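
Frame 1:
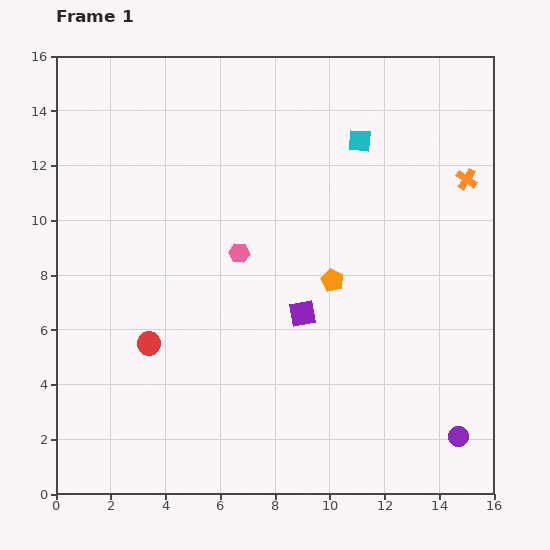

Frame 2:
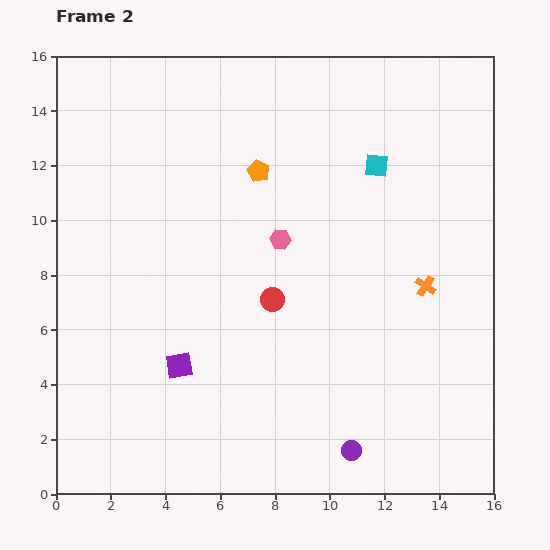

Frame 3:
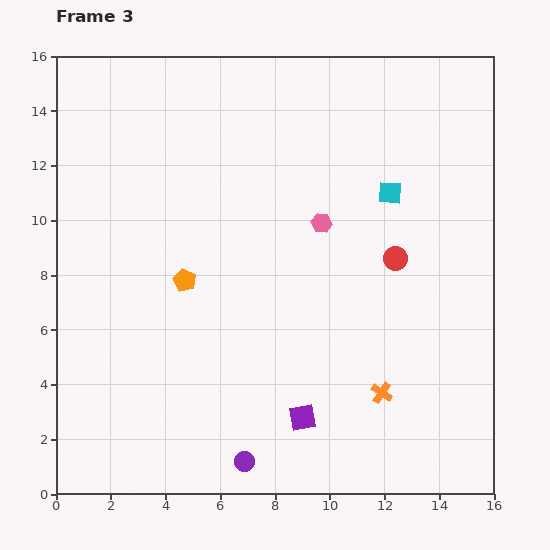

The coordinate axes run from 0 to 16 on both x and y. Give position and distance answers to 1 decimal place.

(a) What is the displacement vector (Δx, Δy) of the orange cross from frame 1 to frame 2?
(-1.5, -3.9)

The orange cross was at (15.0, 11.5) in frame 1 and (13.5, 7.6) in frame 2.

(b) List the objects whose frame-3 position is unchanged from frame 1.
none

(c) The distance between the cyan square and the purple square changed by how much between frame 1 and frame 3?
+2.2

Distance in frame 1: 6.6. Distance in frame 3: 8.8.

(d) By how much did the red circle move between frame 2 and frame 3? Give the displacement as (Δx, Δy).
(4.5, 1.5)

The red circle was at (7.9, 7.1) in frame 2 and (12.4, 8.6) in frame 3.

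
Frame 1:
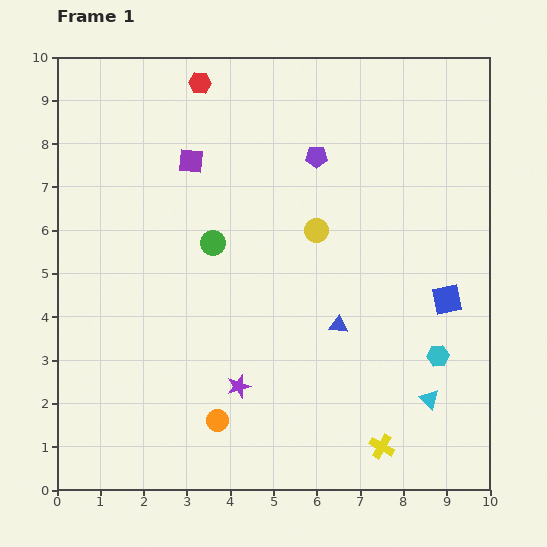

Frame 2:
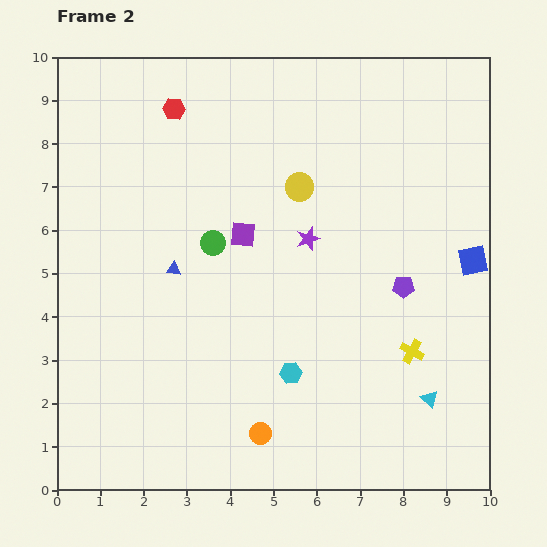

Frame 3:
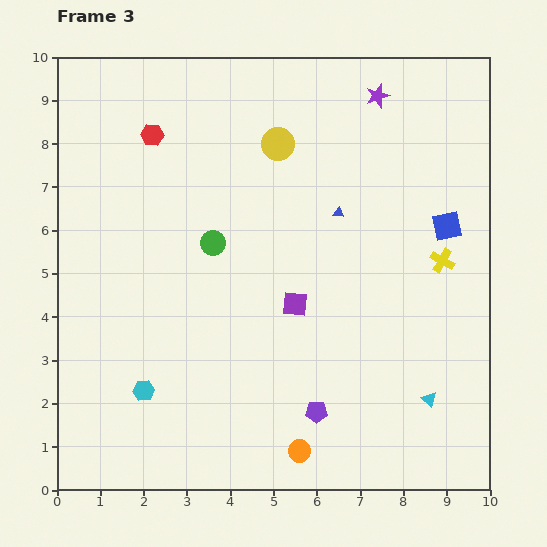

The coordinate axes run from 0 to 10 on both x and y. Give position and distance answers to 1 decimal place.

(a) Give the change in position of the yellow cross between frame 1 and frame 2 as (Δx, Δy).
(0.7, 2.2)

The yellow cross was at (7.5, 1.0) in frame 1 and (8.2, 3.2) in frame 2.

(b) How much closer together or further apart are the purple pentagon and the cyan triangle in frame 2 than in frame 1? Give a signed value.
-3.5

Distance in frame 1: 6.2. Distance in frame 2: 2.7.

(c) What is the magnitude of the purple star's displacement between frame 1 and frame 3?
7.4

The purple star moved from (4.2, 2.4) to (7.4, 9.1), a distance of √(3.2² + 6.7²) ≈ 7.4.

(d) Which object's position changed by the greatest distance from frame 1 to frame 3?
the purple star

(moved 7.4; next 6.8)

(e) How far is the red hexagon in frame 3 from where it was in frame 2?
0.8

The red hexagon moved from (2.7, 8.8) to (2.2, 8.2), a distance of √(0.5² + 0.6²) ≈ 0.8.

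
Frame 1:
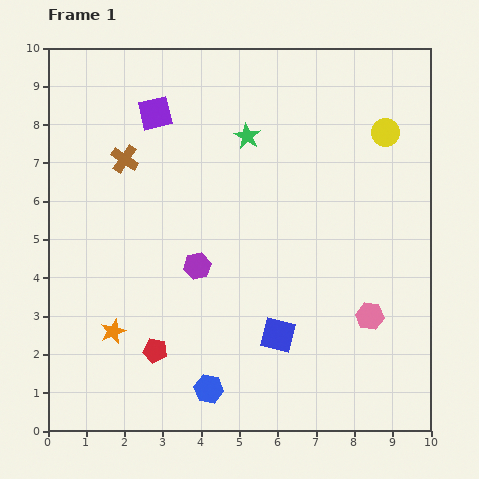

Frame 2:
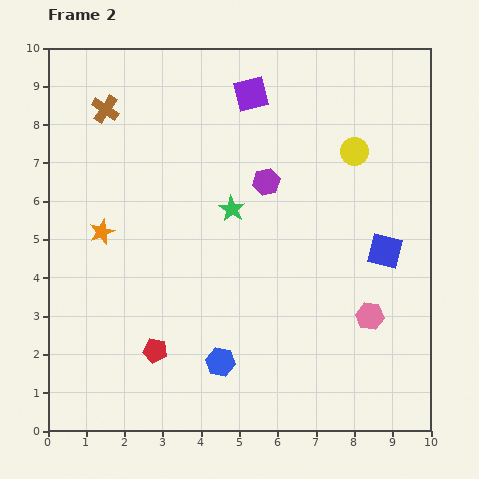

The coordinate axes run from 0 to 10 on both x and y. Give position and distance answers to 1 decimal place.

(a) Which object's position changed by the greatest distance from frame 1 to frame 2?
the blue square

(moved 3.6; next 2.8)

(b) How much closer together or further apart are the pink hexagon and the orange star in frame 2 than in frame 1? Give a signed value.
+0.6

Distance in frame 1: 6.7. Distance in frame 2: 7.3.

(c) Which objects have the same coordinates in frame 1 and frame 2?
the pink hexagon, the red pentagon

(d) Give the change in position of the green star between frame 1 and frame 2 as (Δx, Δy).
(-0.4, -1.9)

The green star was at (5.2, 7.7) in frame 1 and (4.8, 5.8) in frame 2.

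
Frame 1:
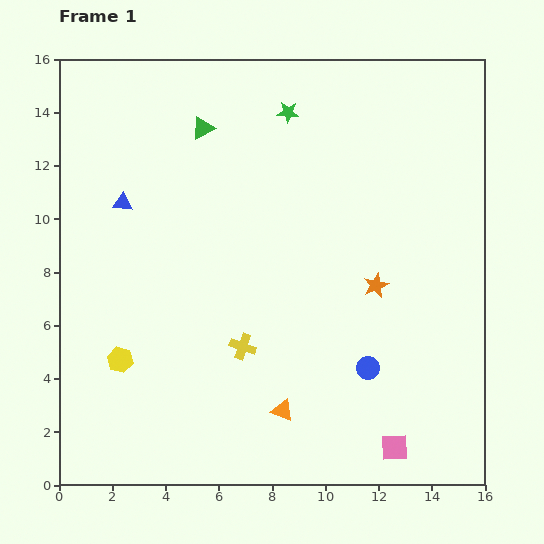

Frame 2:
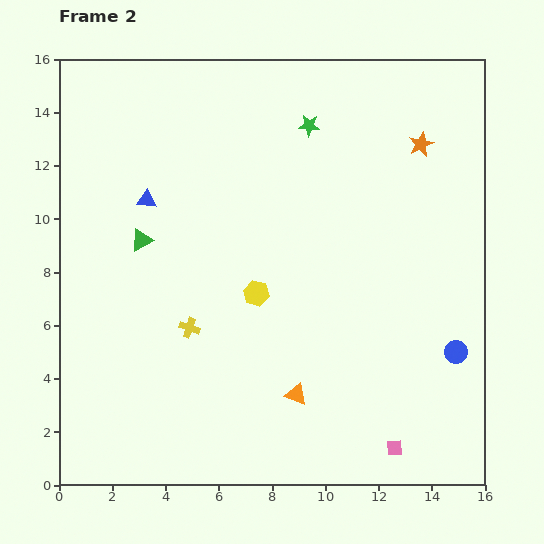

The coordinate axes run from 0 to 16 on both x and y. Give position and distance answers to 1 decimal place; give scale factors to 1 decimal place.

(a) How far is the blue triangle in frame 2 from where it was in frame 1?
0.9

The blue triangle moved from (2.4, 10.6) to (3.3, 10.7), a distance of √(0.9² + 0.1²) ≈ 0.9.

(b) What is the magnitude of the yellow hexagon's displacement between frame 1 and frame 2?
5.7

The yellow hexagon moved from (2.3, 4.7) to (7.4, 7.2), a distance of √(5.1² + 2.5²) ≈ 5.7.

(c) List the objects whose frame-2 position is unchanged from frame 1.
the pink square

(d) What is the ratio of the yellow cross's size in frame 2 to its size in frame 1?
0.8×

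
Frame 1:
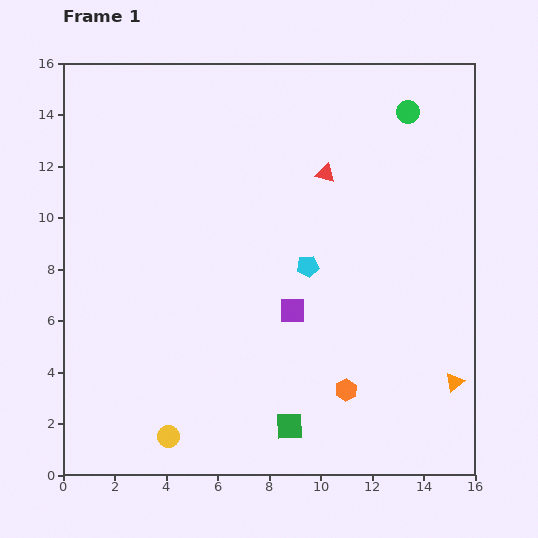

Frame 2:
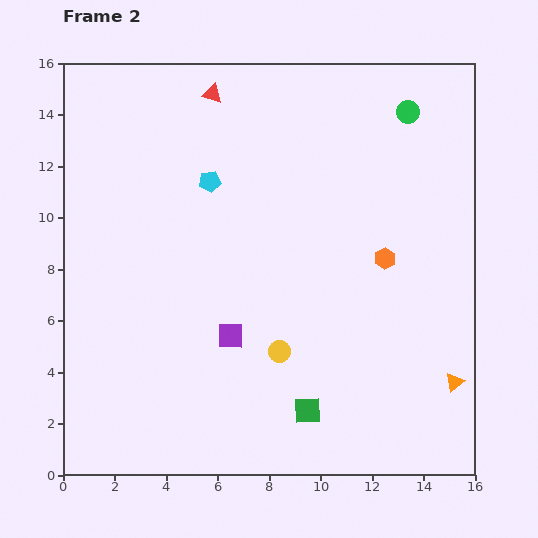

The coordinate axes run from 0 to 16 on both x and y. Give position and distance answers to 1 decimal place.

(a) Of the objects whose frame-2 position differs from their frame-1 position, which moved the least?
the green square

(moved 0.9)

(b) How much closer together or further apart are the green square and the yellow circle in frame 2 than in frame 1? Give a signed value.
-2.2

Distance in frame 1: 4.7. Distance in frame 2: 2.5.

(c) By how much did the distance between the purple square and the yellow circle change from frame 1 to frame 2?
-4.9

Distance in frame 1: 6.9. Distance in frame 2: 2.0.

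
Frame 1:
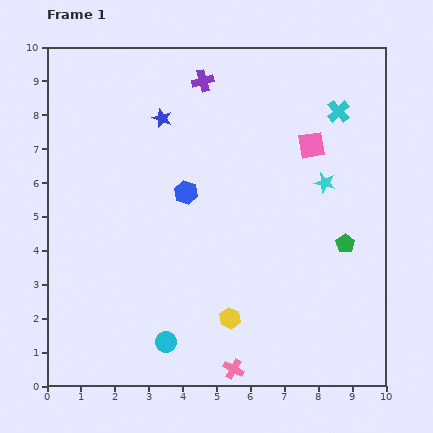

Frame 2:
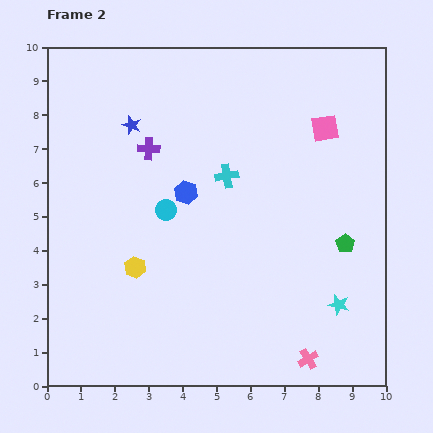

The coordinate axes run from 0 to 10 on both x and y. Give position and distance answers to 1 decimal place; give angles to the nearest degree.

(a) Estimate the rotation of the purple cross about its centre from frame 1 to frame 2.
19° clockwise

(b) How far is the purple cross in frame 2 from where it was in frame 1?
2.6

The purple cross moved from (4.6, 9.0) to (3.0, 7.0), a distance of √(1.6² + 2.0²) ≈ 2.6.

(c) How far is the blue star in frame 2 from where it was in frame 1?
0.9

The blue star moved from (3.4, 7.9) to (2.5, 7.7), a distance of √(0.9² + 0.2²) ≈ 0.9.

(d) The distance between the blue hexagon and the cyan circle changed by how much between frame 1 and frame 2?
-3.6

Distance in frame 1: 4.4. Distance in frame 2: 0.8.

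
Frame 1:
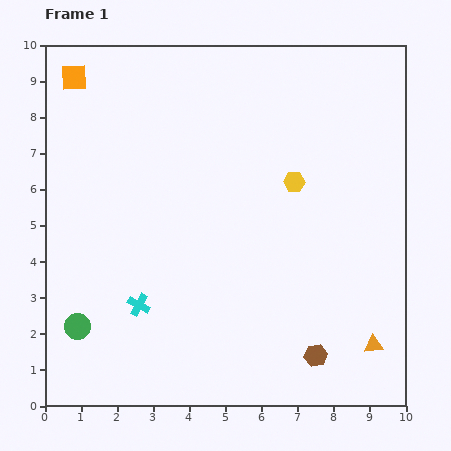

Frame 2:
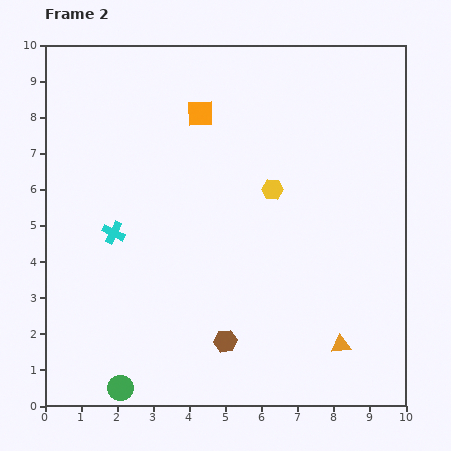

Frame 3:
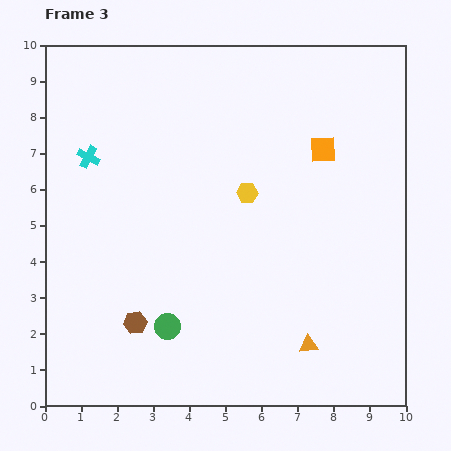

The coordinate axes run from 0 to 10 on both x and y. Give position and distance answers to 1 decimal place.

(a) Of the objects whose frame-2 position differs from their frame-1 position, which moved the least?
the yellow hexagon

(moved 0.6)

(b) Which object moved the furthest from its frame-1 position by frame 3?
the orange square

(moved 7.2; next 5.1)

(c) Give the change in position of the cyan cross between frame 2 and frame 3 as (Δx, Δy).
(-0.7, 2.1)

The cyan cross was at (1.9, 4.8) in frame 2 and (1.2, 6.9) in frame 3.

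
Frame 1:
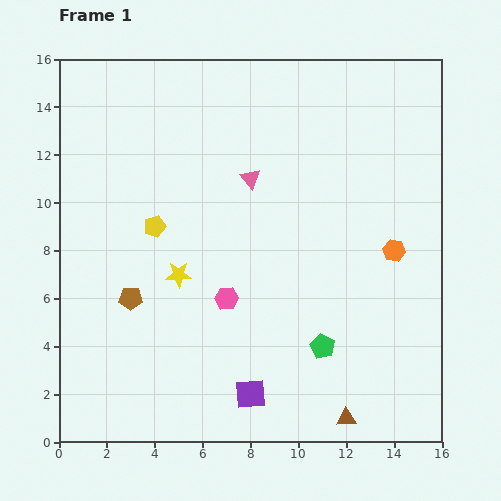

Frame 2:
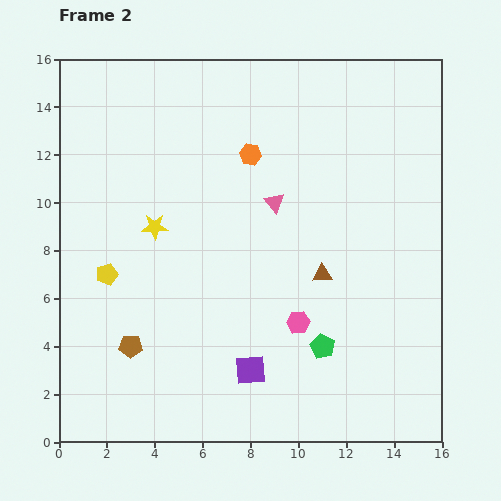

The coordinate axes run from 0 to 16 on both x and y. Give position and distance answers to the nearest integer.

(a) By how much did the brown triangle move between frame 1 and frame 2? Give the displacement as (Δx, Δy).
(-1, 6)

The brown triangle was at (12, 1) in frame 1 and (11, 7) in frame 2.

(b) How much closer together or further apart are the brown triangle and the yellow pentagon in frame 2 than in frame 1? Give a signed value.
-2

Distance in frame 1: 11. Distance in frame 2: 9.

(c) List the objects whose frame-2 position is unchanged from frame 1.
the green pentagon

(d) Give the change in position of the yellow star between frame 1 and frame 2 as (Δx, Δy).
(-1, 2)

The yellow star was at (5, 7) in frame 1 and (4, 9) in frame 2.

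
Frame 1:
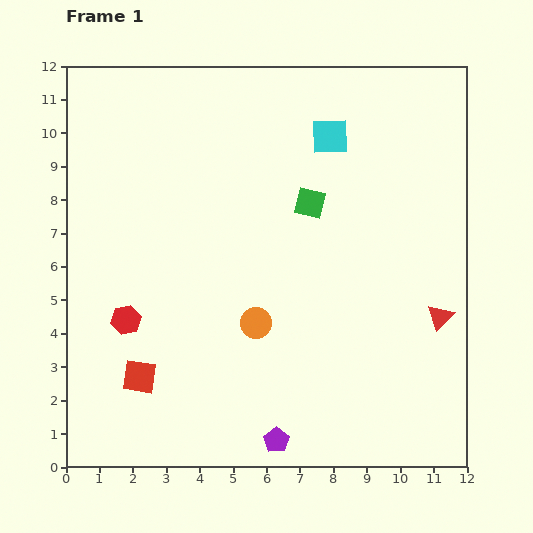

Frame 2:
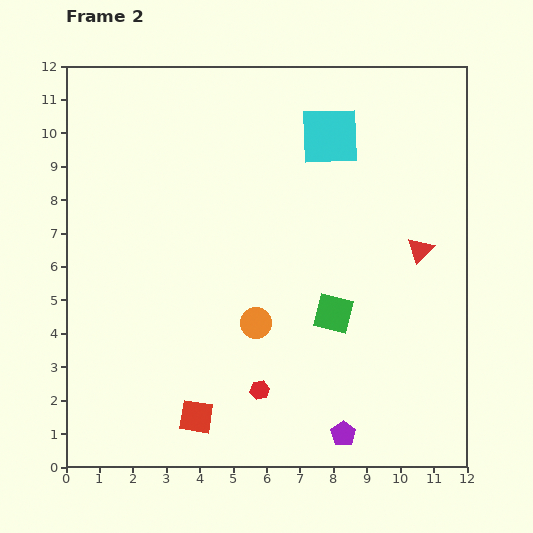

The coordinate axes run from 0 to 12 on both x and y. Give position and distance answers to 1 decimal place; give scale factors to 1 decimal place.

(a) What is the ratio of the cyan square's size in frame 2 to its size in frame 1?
1.6×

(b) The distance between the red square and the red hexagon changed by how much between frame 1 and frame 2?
+0.4

Distance in frame 1: 1.7. Distance in frame 2: 2.1.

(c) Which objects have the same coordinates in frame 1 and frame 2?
the orange circle, the cyan square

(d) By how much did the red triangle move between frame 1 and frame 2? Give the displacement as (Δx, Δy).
(-0.6, 2.0)

The red triangle was at (11.2, 4.5) in frame 1 and (10.6, 6.5) in frame 2.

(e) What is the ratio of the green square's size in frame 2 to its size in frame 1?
1.3×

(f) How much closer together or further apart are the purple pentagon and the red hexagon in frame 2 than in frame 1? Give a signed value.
-3.0

Distance in frame 1: 5.8. Distance in frame 2: 2.8.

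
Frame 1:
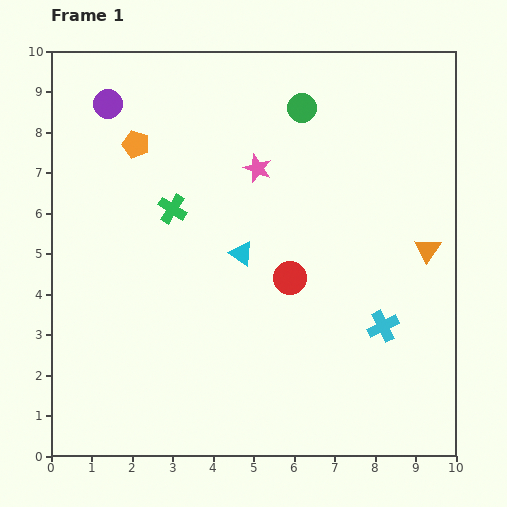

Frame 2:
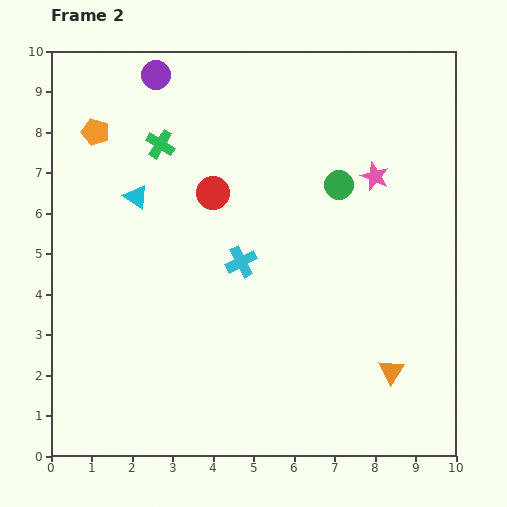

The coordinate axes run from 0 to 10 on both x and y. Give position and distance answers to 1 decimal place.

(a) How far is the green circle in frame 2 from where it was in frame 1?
2.1

The green circle moved from (6.2, 8.6) to (7.1, 6.7), a distance of √(0.9² + 1.9²) ≈ 2.1.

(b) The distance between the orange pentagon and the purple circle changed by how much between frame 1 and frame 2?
+0.9

Distance in frame 1: 1.2. Distance in frame 2: 2.1.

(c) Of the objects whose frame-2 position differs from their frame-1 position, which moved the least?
the orange pentagon

(moved 1.0)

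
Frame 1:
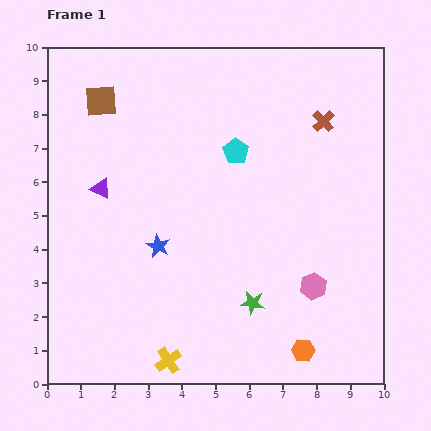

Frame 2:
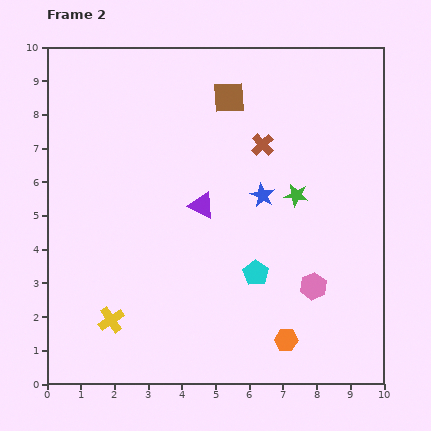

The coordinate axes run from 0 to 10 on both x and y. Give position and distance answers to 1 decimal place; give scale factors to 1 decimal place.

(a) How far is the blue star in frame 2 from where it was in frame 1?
3.4

The blue star moved from (3.3, 4.1) to (6.4, 5.6), a distance of √(3.1² + 1.5²) ≈ 3.4.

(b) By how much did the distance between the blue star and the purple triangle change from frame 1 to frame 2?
-0.6

Distance in frame 1: 2.4. Distance in frame 2: 1.8.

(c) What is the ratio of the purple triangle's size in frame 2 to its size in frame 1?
1.3×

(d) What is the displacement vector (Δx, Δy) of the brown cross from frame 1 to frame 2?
(-1.8, -0.7)

The brown cross was at (8.2, 7.8) in frame 1 and (6.4, 7.1) in frame 2.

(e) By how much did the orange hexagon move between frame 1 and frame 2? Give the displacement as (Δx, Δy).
(-0.5, 0.3)

The orange hexagon was at (7.6, 1.0) in frame 1 and (7.1, 1.3) in frame 2.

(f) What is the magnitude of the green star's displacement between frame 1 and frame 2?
3.5

The green star moved from (6.1, 2.4) to (7.4, 5.6), a distance of √(1.3² + 3.2²) ≈ 3.5.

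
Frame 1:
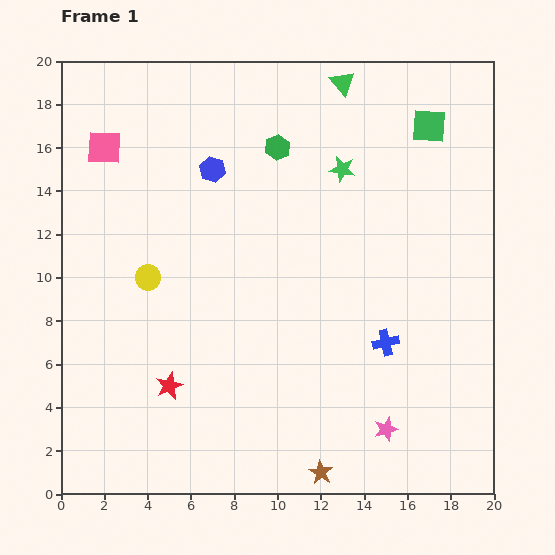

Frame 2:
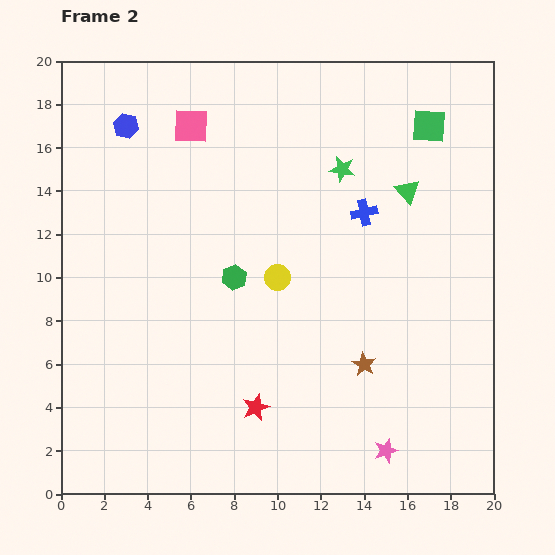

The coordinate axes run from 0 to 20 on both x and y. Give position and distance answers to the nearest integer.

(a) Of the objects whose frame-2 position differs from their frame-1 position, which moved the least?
the pink star

(moved 1)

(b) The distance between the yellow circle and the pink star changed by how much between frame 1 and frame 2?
-4

Distance in frame 1: 13. Distance in frame 2: 9.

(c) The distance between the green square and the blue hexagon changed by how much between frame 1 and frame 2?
+4

Distance in frame 1: 10. Distance in frame 2: 14.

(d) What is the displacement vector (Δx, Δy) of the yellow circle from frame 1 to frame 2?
(6, 0)

The yellow circle was at (4, 10) in frame 1 and (10, 10) in frame 2.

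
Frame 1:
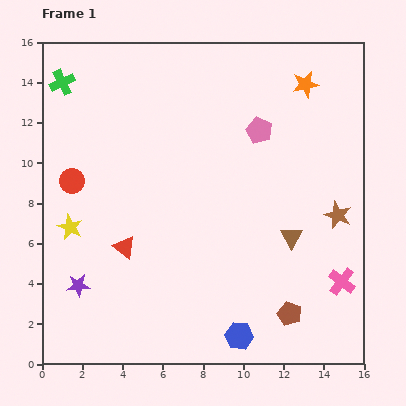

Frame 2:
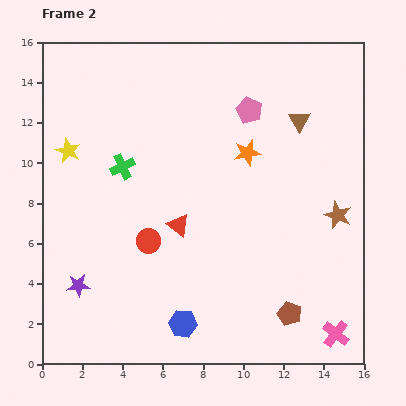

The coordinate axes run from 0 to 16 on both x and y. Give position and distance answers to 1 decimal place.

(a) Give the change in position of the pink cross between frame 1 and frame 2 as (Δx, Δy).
(-0.3, -2.6)

The pink cross was at (14.9, 4.1) in frame 1 and (14.6, 1.5) in frame 2.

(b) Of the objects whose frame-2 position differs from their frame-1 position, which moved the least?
the pink pentagon

(moved 1.1)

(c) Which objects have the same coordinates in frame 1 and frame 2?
the purple star, the brown pentagon, the brown star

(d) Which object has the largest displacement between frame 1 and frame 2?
the brown triangle

(moved 5.8; next 5.2)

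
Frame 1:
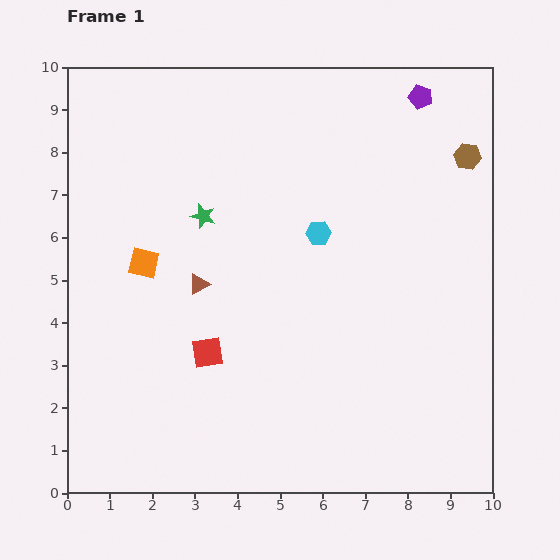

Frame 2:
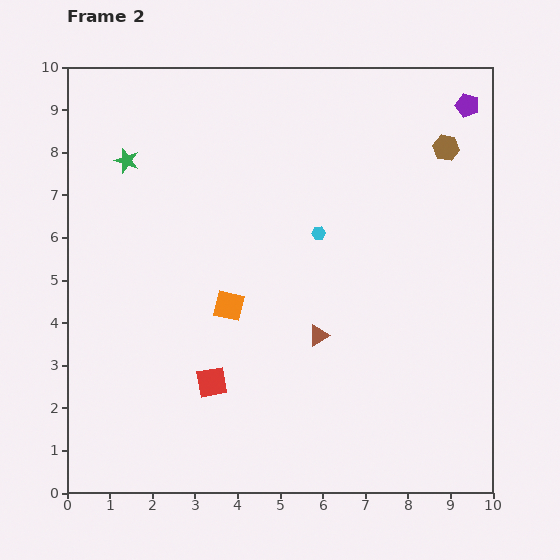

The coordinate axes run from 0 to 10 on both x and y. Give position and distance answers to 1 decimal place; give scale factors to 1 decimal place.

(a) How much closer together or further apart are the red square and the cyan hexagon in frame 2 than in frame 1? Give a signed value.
+0.5

Distance in frame 1: 3.8. Distance in frame 2: 4.3.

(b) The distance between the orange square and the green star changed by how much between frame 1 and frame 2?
+2.4

Distance in frame 1: 1.8. Distance in frame 2: 4.2.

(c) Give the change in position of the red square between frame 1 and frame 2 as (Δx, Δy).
(0.1, -0.7)

The red square was at (3.3, 3.3) in frame 1 and (3.4, 2.6) in frame 2.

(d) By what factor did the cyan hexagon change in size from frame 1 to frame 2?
0.6×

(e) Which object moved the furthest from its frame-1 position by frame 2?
the brown triangle

(moved 3.0; next 2.2)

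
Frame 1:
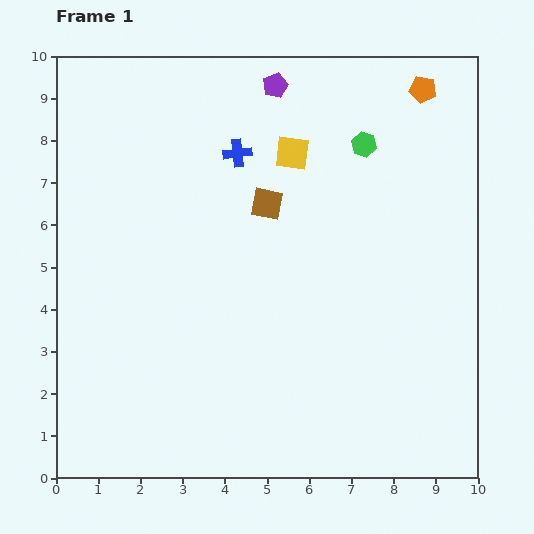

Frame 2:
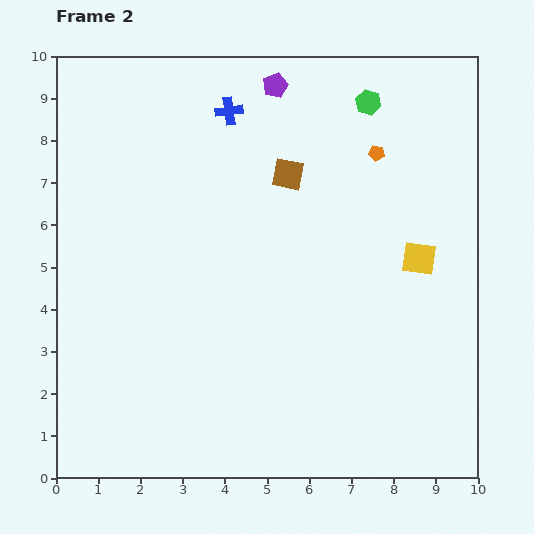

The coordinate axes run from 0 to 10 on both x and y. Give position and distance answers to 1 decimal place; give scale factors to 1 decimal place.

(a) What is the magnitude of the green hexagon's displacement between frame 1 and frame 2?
1.0

The green hexagon moved from (7.3, 7.9) to (7.4, 8.9), a distance of √(0.1² + 1.0²) ≈ 1.0.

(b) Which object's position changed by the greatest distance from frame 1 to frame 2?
the yellow square

(moved 3.9; next 1.9)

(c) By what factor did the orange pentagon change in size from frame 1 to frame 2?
0.6×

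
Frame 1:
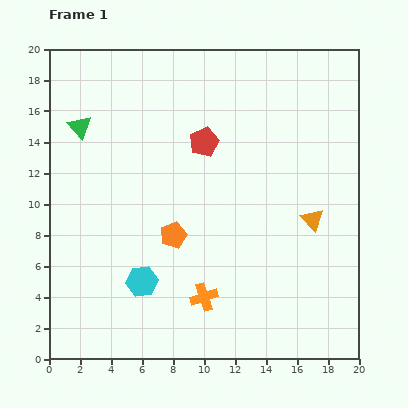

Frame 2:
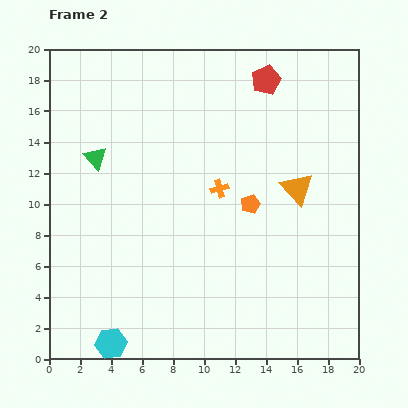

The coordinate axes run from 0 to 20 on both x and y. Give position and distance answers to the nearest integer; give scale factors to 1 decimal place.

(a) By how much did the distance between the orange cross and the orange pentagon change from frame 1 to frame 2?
-2

Distance in frame 1: 4. Distance in frame 2: 2.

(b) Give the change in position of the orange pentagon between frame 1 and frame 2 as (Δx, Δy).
(5, 2)

The orange pentagon was at (8, 8) in frame 1 and (13, 10) in frame 2.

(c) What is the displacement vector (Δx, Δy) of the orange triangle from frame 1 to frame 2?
(-1, 2)

The orange triangle was at (17, 9) in frame 1 and (16, 11) in frame 2.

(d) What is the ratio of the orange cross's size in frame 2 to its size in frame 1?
0.6×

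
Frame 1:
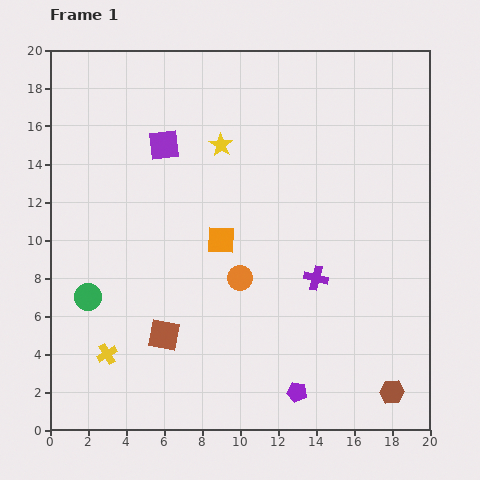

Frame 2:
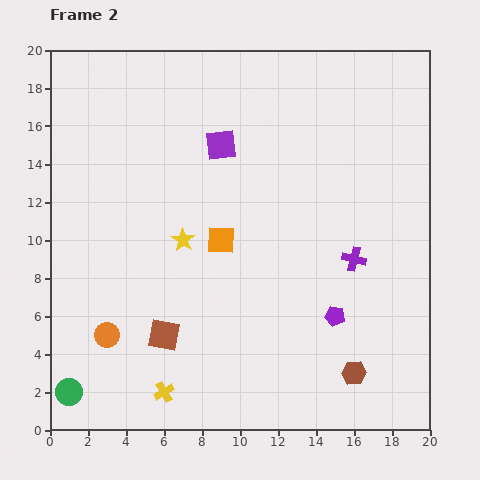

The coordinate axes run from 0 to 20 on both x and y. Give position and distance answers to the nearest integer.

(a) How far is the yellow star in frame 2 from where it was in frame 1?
5

The yellow star moved from (9, 15) to (7, 10), a distance of √(2² + 5²) ≈ 5.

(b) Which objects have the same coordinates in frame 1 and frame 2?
the orange square, the brown square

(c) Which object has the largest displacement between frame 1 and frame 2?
the orange circle

(moved 8; next 5)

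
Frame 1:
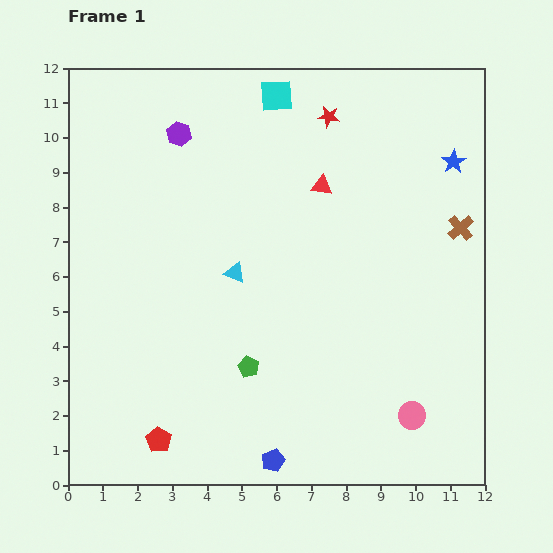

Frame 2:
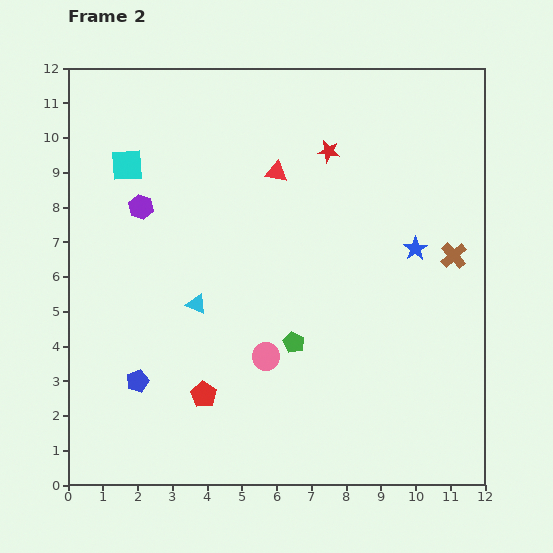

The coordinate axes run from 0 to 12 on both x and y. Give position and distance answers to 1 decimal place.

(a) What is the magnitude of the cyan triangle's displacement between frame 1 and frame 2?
1.4

The cyan triangle moved from (4.8, 6.1) to (3.7, 5.2), a distance of √(1.1² + 0.9²) ≈ 1.4.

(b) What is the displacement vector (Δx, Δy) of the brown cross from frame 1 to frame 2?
(-0.2, -0.8)

The brown cross was at (11.3, 7.4) in frame 1 and (11.1, 6.6) in frame 2.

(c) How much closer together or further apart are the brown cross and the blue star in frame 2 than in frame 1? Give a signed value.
-0.8

Distance in frame 1: 1.9. Distance in frame 2: 1.1.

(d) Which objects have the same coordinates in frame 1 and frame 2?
none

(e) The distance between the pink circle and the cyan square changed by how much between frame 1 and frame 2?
-3.2

Distance in frame 1: 10.0. Distance in frame 2: 6.8.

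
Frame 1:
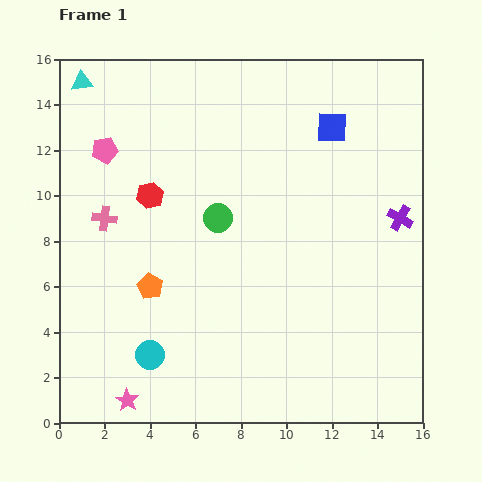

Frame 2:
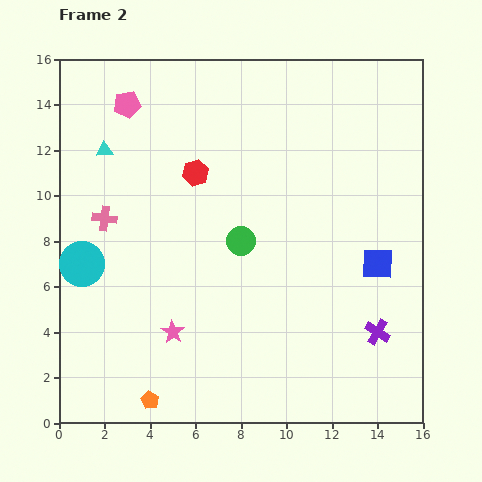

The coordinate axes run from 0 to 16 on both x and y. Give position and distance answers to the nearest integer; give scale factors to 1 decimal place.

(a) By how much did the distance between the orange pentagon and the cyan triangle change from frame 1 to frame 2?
+2

Distance in frame 1: 9. Distance in frame 2: 11.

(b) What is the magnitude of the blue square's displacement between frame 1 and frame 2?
6

The blue square moved from (12, 13) to (14, 7), a distance of √(2² + 6²) ≈ 6.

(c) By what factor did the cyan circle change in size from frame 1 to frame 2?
1.6×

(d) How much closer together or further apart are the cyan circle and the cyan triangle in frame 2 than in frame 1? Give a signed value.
-7

Distance in frame 1: 12. Distance in frame 2: 5.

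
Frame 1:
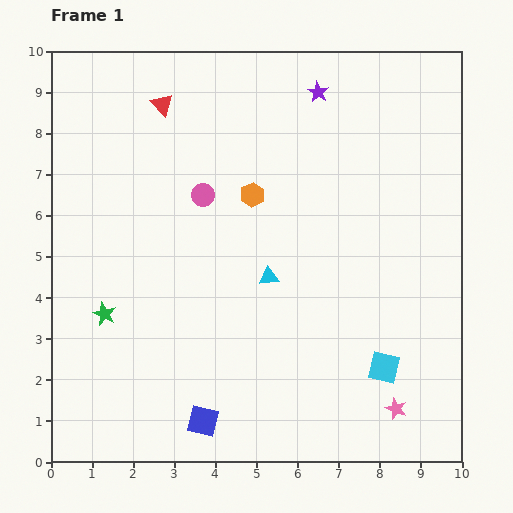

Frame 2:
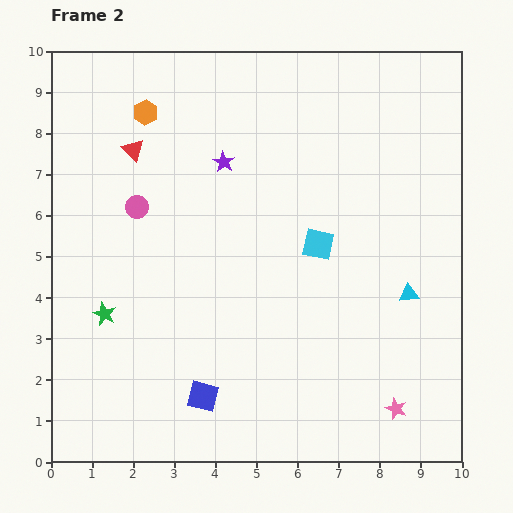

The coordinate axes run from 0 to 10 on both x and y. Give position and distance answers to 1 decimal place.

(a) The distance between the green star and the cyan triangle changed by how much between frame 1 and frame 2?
+3.3

Distance in frame 1: 4.1. Distance in frame 2: 7.4.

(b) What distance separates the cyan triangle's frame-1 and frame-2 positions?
3.4

The cyan triangle moved from (5.3, 4.5) to (8.7, 4.1), a distance of √(3.4² + 0.4²) ≈ 3.4.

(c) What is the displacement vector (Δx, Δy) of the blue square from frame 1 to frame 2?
(0.0, 0.6)

The blue square was at (3.7, 1.0) in frame 1 and (3.7, 1.6) in frame 2.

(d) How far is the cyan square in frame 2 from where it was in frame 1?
3.4

The cyan square moved from (8.1, 2.3) to (6.5, 5.3), a distance of √(1.6² + 3.0²) ≈ 3.4.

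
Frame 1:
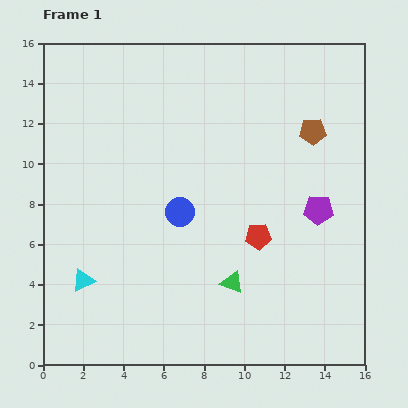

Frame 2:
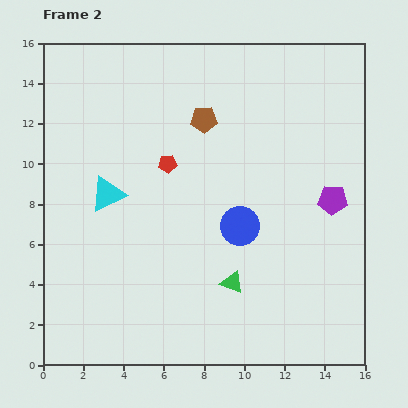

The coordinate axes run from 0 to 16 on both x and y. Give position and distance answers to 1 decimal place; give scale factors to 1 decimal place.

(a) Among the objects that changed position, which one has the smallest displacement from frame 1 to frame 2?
the purple pentagon

(moved 0.9)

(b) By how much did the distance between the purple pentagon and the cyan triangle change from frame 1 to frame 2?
-1.0

Distance in frame 1: 12.2. Distance in frame 2: 11.2.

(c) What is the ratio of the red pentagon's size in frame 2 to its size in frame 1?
0.7×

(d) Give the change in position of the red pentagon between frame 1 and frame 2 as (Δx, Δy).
(-4.5, 3.6)

The red pentagon was at (10.7, 6.4) in frame 1 and (6.2, 10.0) in frame 2.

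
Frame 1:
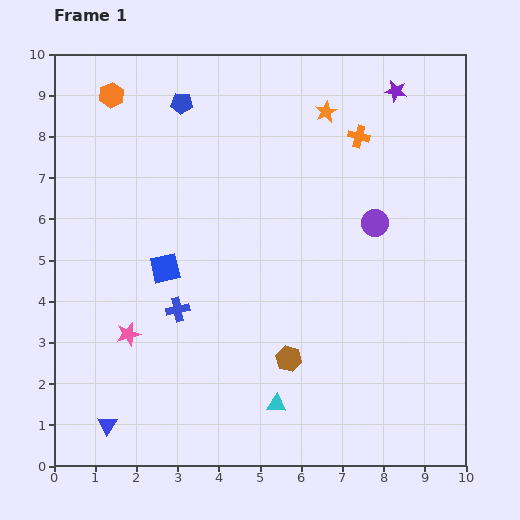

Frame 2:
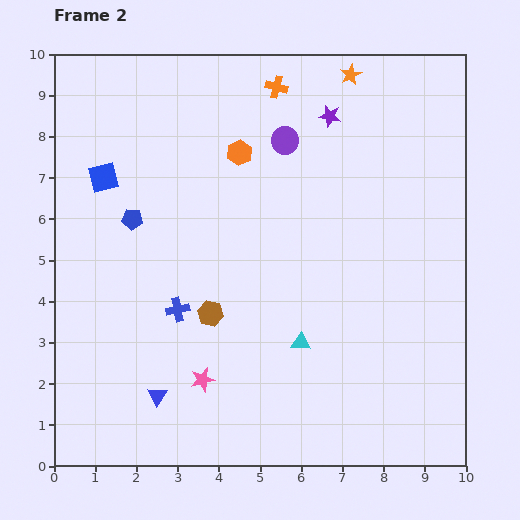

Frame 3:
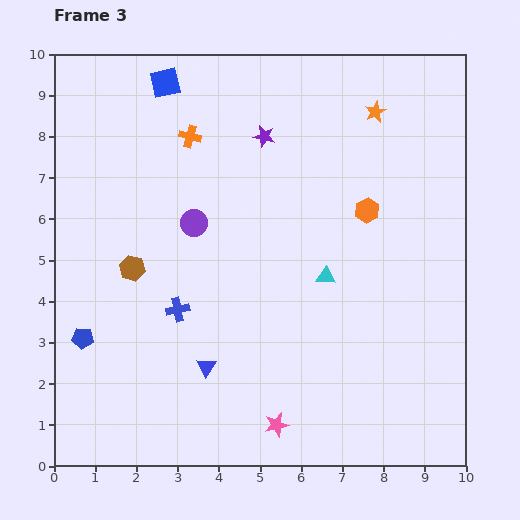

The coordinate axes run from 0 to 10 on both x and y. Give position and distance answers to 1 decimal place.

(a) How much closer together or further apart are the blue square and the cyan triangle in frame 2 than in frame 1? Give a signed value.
+1.9

Distance in frame 1: 4.3. Distance in frame 2: 6.2.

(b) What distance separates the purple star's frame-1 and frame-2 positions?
1.7

The purple star moved from (8.3, 9.1) to (6.7, 8.5), a distance of √(1.6² + 0.6²) ≈ 1.7.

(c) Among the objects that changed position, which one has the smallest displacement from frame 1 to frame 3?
the orange star

(moved 1.2)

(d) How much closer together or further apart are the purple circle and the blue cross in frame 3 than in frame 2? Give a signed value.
-2.8

Distance in frame 2: 4.9. Distance in frame 3: 2.1.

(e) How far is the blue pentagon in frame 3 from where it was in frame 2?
3.1

The blue pentagon moved from (1.9, 6.0) to (0.7, 3.1), a distance of √(1.2² + 2.9²) ≈ 3.1.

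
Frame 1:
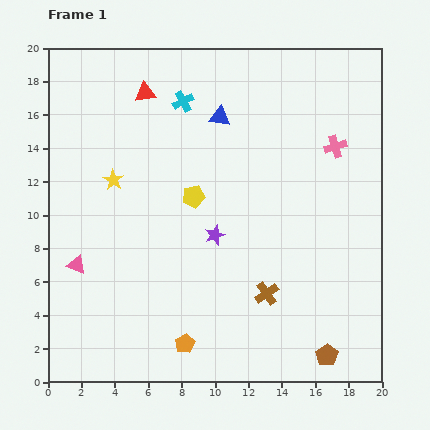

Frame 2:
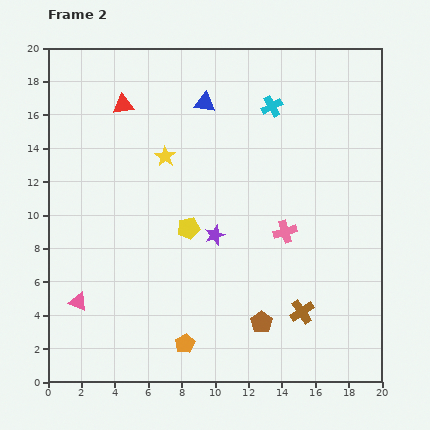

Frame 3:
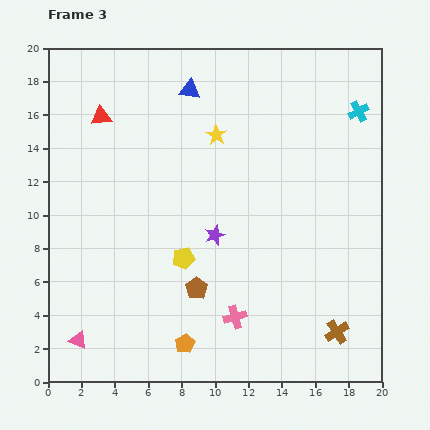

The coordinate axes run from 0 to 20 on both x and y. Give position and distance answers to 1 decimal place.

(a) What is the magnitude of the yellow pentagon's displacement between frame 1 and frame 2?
1.9

The yellow pentagon moved from (8.7, 11.1) to (8.4, 9.2), a distance of √(0.3² + 1.9²) ≈ 1.9.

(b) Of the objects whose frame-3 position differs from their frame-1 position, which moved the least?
the blue triangle

(moved 2.4)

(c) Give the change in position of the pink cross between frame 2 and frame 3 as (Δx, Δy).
(-3.0, -5.1)

The pink cross was at (14.2, 9.0) in frame 2 and (11.2, 3.9) in frame 3.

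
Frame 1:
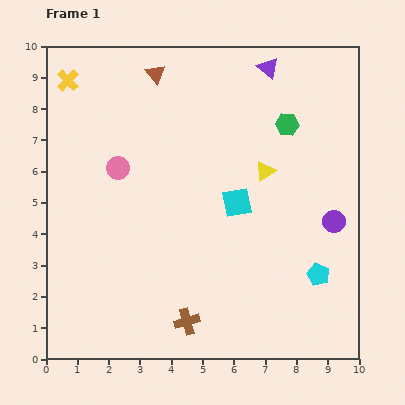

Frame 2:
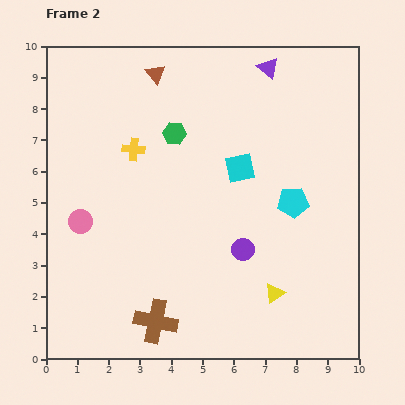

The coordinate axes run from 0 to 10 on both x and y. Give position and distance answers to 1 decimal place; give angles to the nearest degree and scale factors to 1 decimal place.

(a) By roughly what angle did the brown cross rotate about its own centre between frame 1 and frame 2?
27° clockwise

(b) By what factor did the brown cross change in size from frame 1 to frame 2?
1.7×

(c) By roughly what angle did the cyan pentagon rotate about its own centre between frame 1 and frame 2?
27° counter-clockwise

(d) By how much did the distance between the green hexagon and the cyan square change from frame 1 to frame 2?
-0.6

Distance in frame 1: 3.0. Distance in frame 2: 2.4.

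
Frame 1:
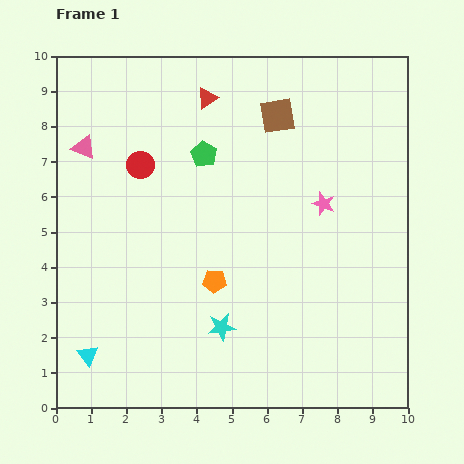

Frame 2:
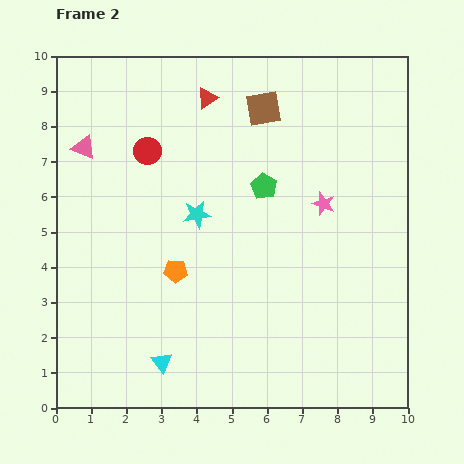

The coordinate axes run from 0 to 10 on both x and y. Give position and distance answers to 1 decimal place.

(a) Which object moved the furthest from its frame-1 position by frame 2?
the cyan star

(moved 3.3; next 2.1)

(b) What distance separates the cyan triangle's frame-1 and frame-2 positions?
2.1

The cyan triangle moved from (0.9, 1.5) to (3.0, 1.3), a distance of √(2.1² + 0.2²) ≈ 2.1.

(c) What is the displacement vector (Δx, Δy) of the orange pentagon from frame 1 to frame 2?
(-1.1, 0.3)

The orange pentagon was at (4.5, 3.6) in frame 1 and (3.4, 3.9) in frame 2.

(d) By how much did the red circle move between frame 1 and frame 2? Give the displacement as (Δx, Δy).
(0.2, 0.4)

The red circle was at (2.4, 6.9) in frame 1 and (2.6, 7.3) in frame 2.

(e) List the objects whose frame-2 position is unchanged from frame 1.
the pink triangle, the pink star, the red triangle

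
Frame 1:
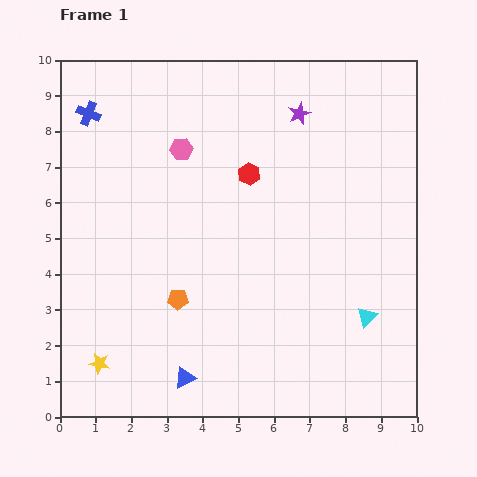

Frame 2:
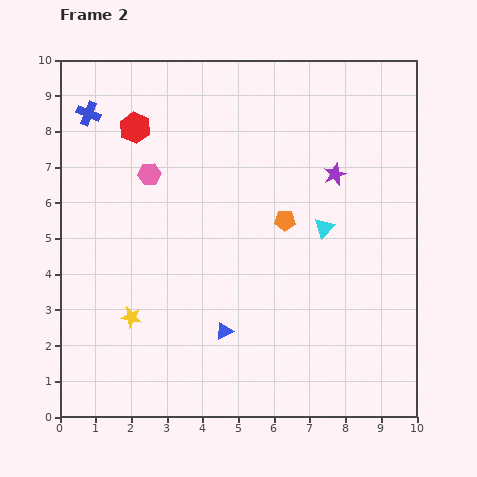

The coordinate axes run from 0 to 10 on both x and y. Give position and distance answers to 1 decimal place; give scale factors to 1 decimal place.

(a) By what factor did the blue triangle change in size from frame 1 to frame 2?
0.8×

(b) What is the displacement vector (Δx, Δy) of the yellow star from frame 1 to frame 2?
(0.9, 1.3)

The yellow star was at (1.1, 1.5) in frame 1 and (2.0, 2.8) in frame 2.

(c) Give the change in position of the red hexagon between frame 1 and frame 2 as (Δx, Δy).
(-3.2, 1.3)

The red hexagon was at (5.3, 6.8) in frame 1 and (2.1, 8.1) in frame 2.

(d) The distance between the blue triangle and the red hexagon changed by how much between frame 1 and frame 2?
+0.2

Distance in frame 1: 6.0. Distance in frame 2: 6.2.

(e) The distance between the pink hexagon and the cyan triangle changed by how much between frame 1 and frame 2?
-1.9

Distance in frame 1: 7.0. Distance in frame 2: 5.1.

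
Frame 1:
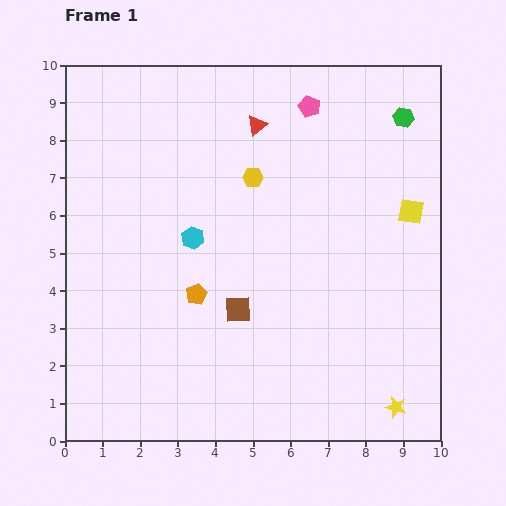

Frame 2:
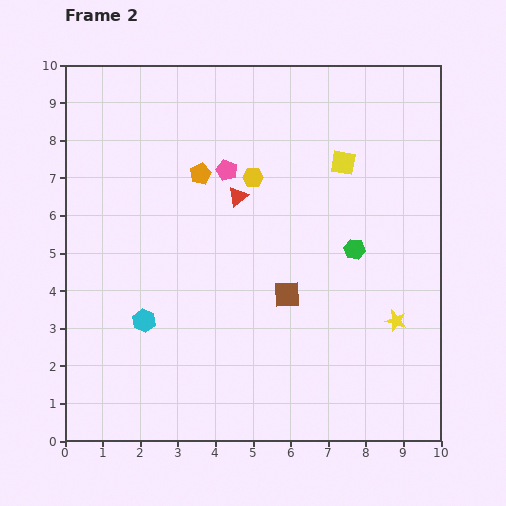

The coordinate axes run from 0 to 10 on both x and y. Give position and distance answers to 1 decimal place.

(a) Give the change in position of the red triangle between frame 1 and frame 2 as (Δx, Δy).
(-0.5, -1.9)

The red triangle was at (5.1, 8.4) in frame 1 and (4.6, 6.5) in frame 2.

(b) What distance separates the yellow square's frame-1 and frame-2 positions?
2.2

The yellow square moved from (9.2, 6.1) to (7.4, 7.4), a distance of √(1.8² + 1.3²) ≈ 2.2.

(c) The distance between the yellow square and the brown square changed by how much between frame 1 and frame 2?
-1.5

Distance in frame 1: 5.3. Distance in frame 2: 3.8.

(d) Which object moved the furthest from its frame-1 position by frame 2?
the green hexagon

(moved 3.7; next 3.2)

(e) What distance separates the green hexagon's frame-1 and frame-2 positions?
3.7

The green hexagon moved from (9.0, 8.6) to (7.7, 5.1), a distance of √(1.3² + 3.5²) ≈ 3.7.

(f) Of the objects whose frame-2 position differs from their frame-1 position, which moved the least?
the brown square

(moved 1.4)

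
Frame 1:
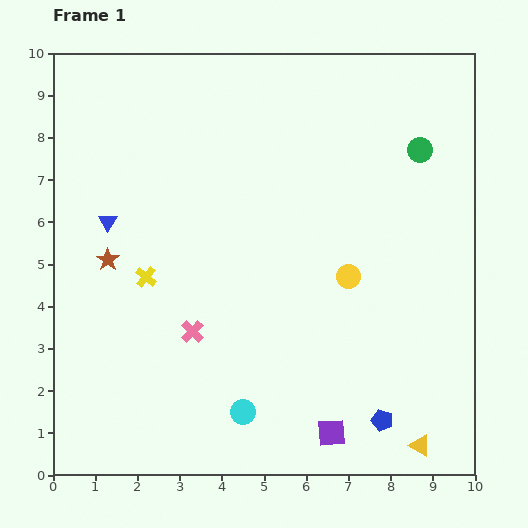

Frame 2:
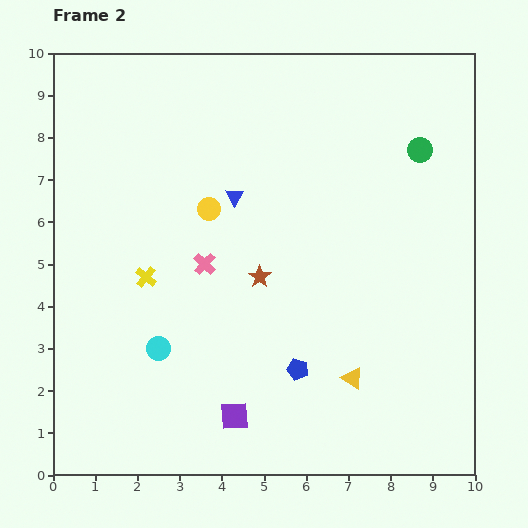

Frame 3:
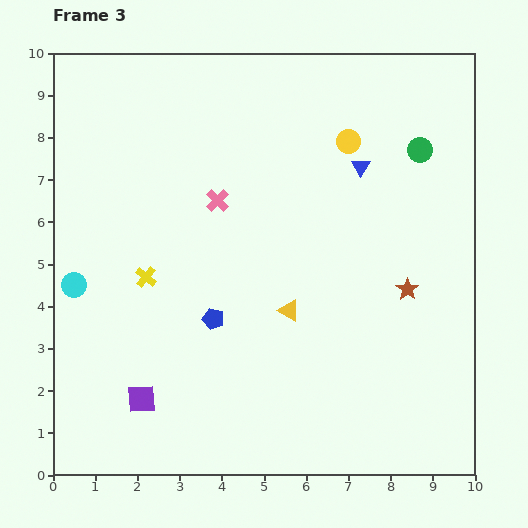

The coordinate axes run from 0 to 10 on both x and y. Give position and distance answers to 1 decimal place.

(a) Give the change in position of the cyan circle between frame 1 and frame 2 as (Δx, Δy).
(-2.0, 1.5)

The cyan circle was at (4.5, 1.5) in frame 1 and (2.5, 3.0) in frame 2.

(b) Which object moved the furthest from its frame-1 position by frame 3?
the brown star

(moved 7.1; next 6.1)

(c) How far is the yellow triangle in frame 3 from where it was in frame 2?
2.2

The yellow triangle moved from (7.1, 2.3) to (5.6, 3.9), a distance of √(1.5² + 1.6²) ≈ 2.2.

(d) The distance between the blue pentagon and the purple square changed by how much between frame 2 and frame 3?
+0.6

Distance in frame 2: 1.9. Distance in frame 3: 2.5.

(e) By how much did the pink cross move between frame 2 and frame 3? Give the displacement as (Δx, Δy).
(0.3, 1.5)

The pink cross was at (3.6, 5.0) in frame 2 and (3.9, 6.5) in frame 3.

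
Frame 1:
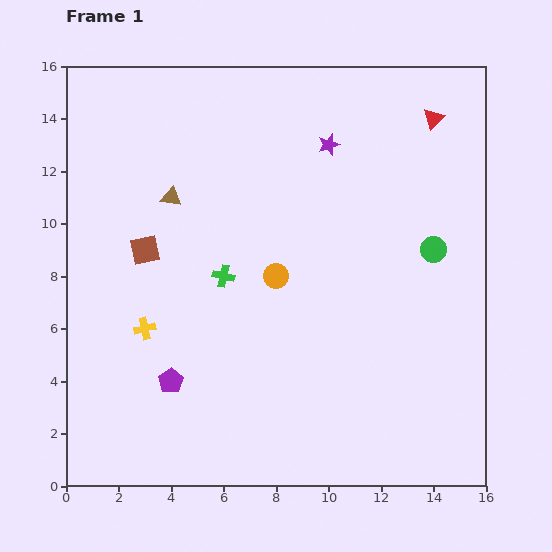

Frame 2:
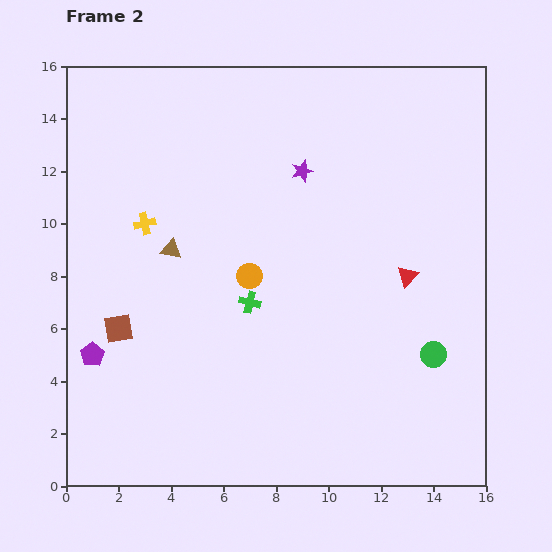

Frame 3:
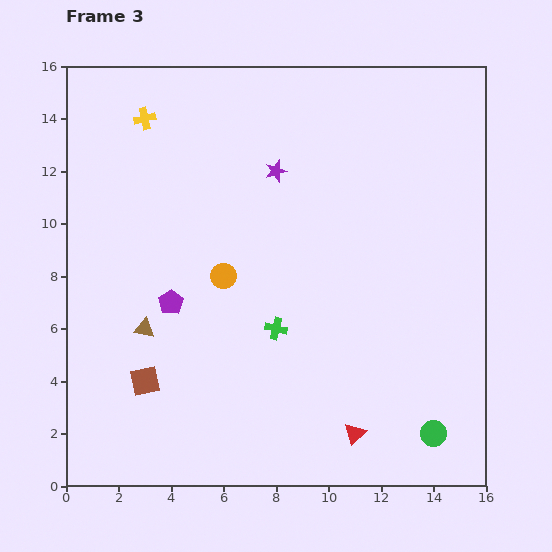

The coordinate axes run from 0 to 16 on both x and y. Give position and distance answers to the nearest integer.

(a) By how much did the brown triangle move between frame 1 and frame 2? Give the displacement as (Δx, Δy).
(0, -2)

The brown triangle was at (4, 11) in frame 1 and (4, 9) in frame 2.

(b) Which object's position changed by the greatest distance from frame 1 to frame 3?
the red triangle

(moved 12; next 8)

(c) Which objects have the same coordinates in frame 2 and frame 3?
none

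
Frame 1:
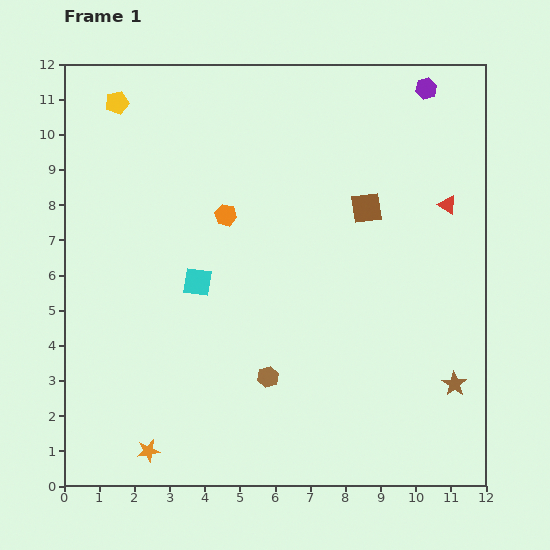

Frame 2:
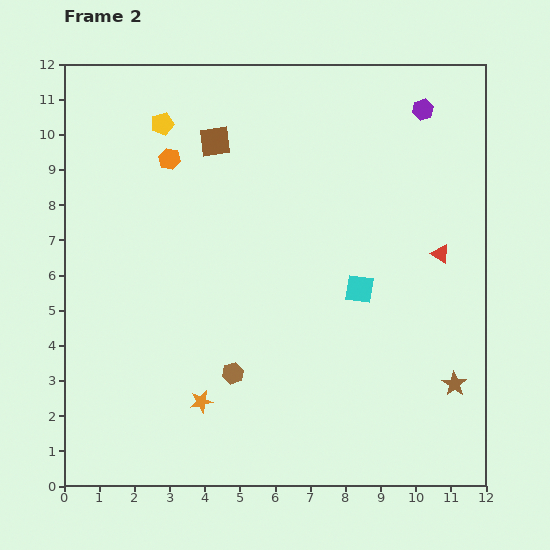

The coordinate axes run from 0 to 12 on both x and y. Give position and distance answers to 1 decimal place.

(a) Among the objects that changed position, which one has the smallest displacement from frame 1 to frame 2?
the purple hexagon

(moved 0.6)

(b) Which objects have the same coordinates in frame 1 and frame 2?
the brown star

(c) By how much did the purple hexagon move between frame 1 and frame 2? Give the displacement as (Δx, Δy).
(-0.1, -0.6)

The purple hexagon was at (10.3, 11.3) in frame 1 and (10.2, 10.7) in frame 2.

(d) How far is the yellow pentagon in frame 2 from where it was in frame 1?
1.4

The yellow pentagon moved from (1.5, 10.9) to (2.8, 10.3), a distance of √(1.3² + 0.6²) ≈ 1.4.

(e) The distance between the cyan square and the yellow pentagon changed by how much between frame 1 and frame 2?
+1.7

Distance in frame 1: 5.6. Distance in frame 2: 7.3.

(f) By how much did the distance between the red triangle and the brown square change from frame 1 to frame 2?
+4.9

Distance in frame 1: 2.3. Distance in frame 2: 7.2.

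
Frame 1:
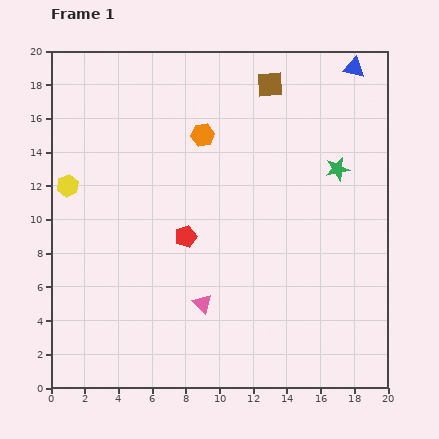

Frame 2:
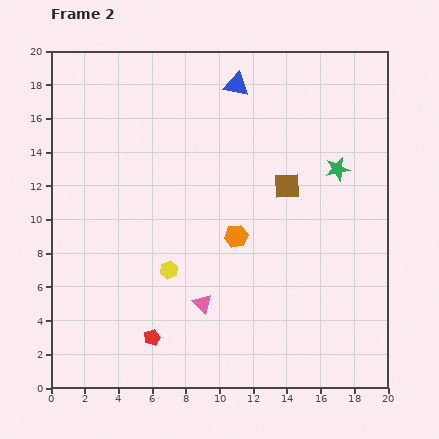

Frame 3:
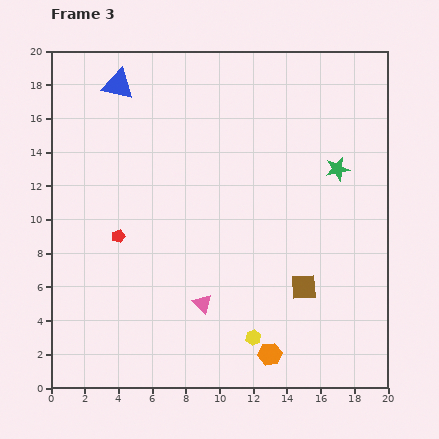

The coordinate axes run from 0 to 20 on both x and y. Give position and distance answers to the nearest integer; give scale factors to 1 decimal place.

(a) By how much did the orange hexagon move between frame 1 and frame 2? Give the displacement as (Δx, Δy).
(2, -6)

The orange hexagon was at (9, 15) in frame 1 and (11, 9) in frame 2.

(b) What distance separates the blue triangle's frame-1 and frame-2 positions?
7

The blue triangle moved from (18, 19) to (11, 18), a distance of √(7² + 1²) ≈ 7.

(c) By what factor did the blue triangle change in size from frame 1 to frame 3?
1.5×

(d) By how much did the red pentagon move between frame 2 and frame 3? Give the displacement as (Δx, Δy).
(-2, 6)

The red pentagon was at (6, 3) in frame 2 and (4, 9) in frame 3.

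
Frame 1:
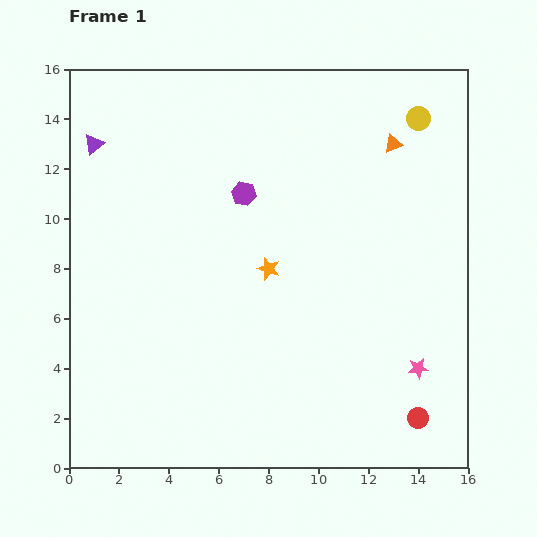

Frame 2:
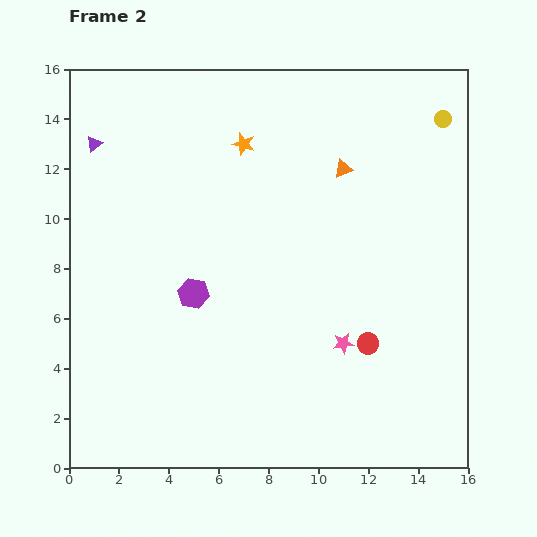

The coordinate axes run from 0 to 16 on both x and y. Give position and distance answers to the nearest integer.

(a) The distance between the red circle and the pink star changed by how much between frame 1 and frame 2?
-1

Distance in frame 1: 2. Distance in frame 2: 1.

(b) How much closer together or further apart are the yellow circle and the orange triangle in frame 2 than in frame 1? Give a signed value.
+3

Distance in frame 1: 1. Distance in frame 2: 4.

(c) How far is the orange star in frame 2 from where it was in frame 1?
5

The orange star moved from (8, 8) to (7, 13), a distance of √(1² + 5²) ≈ 5.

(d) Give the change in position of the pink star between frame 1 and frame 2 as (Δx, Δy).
(-3, 1)

The pink star was at (14, 4) in frame 1 and (11, 5) in frame 2.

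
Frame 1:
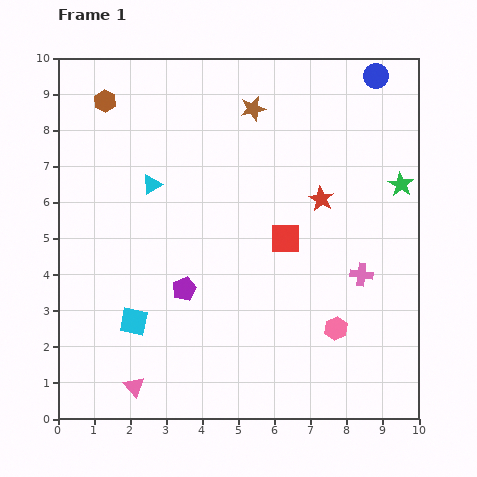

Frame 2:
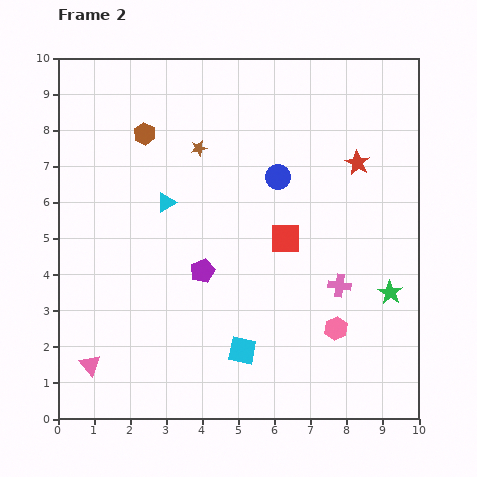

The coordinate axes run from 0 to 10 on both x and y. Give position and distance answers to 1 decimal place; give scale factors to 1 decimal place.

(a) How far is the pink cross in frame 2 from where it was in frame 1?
0.7

The pink cross moved from (8.4, 4.0) to (7.8, 3.7), a distance of √(0.6² + 0.3²) ≈ 0.7.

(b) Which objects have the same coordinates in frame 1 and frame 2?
the pink hexagon, the red square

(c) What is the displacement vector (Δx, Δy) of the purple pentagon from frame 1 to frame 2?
(0.5, 0.5)

The purple pentagon was at (3.5, 3.6) in frame 1 and (4.0, 4.1) in frame 2.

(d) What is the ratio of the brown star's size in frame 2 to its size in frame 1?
0.6×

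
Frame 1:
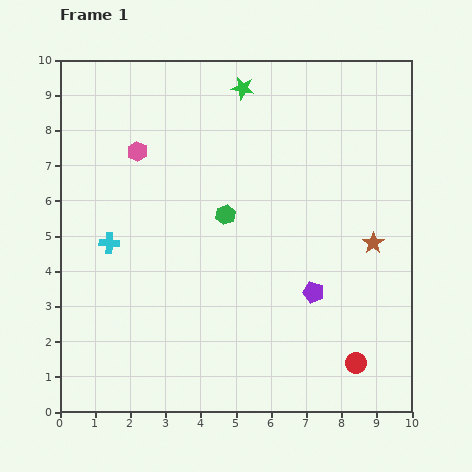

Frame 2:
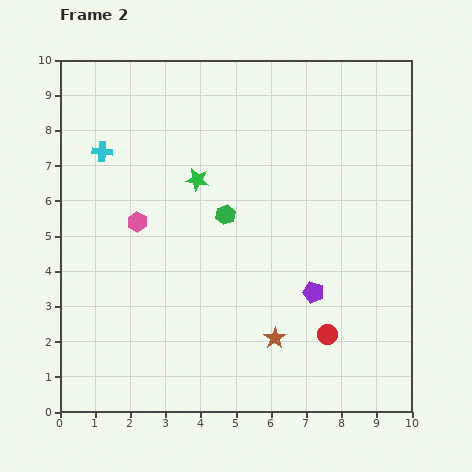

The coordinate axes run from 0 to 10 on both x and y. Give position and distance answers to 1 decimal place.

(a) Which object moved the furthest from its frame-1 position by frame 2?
the brown star

(moved 3.9; next 2.9)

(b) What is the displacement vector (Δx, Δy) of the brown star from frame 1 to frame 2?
(-2.8, -2.7)

The brown star was at (8.9, 4.8) in frame 1 and (6.1, 2.1) in frame 2.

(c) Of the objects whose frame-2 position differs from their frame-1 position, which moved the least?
the red circle

(moved 1.1)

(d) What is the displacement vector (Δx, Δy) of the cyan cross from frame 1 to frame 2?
(-0.2, 2.6)

The cyan cross was at (1.4, 4.8) in frame 1 and (1.2, 7.4) in frame 2.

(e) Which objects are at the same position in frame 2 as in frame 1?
the green hexagon, the purple pentagon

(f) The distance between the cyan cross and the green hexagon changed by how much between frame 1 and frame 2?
+0.5

Distance in frame 1: 3.4. Distance in frame 2: 3.9.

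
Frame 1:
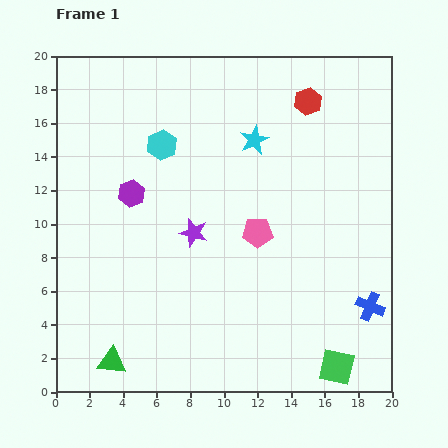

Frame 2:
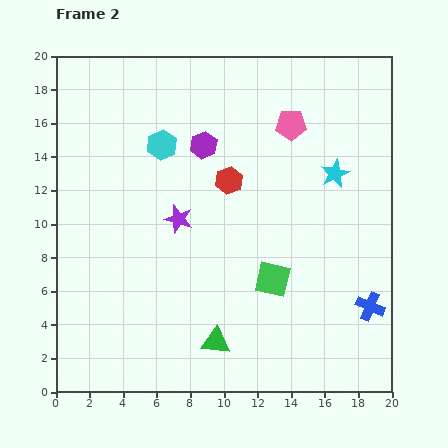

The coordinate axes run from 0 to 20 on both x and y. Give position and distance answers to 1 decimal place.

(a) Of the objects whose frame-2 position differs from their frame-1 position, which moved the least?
the purple star

(moved 1.2)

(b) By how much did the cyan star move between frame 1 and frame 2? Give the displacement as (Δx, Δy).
(4.8, -2.0)

The cyan star was at (11.8, 15.0) in frame 1 and (16.6, 13.0) in frame 2.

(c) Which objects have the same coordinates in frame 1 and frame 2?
the cyan hexagon, the blue cross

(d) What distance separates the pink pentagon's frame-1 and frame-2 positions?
6.7

The pink pentagon moved from (12.0, 9.5) to (14.0, 15.9), a distance of √(2.0² + 6.4²) ≈ 6.7.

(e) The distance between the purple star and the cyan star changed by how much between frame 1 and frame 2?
+3.1

Distance in frame 1: 6.6. Distance in frame 2: 9.7.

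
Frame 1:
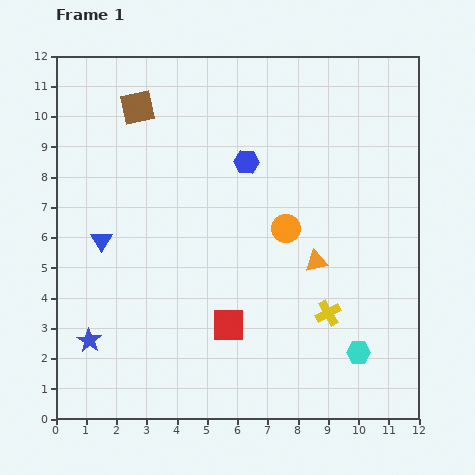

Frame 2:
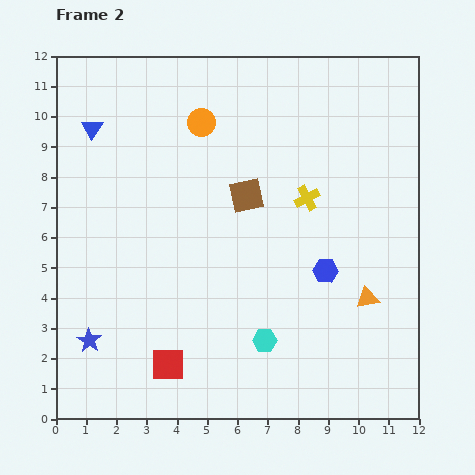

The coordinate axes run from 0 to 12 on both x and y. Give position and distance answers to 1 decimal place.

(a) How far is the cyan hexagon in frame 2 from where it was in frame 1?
3.1

The cyan hexagon moved from (10.0, 2.2) to (6.9, 2.6), a distance of √(3.1² + 0.4²) ≈ 3.1.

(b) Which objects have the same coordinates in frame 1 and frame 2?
the blue star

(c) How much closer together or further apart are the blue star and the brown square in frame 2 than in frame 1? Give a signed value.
-0.8

Distance in frame 1: 7.9. Distance in frame 2: 7.1.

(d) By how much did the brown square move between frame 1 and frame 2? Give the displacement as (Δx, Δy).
(3.6, -2.9)

The brown square was at (2.7, 10.3) in frame 1 and (6.3, 7.4) in frame 2.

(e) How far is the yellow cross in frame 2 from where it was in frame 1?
3.9

The yellow cross moved from (9.0, 3.5) to (8.3, 7.3), a distance of √(0.7² + 3.8²) ≈ 3.9.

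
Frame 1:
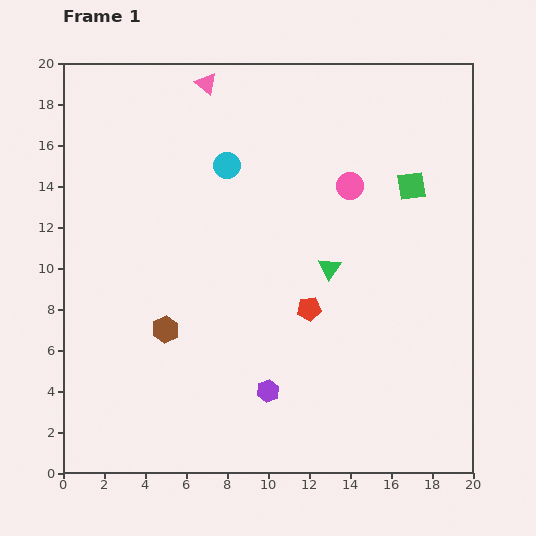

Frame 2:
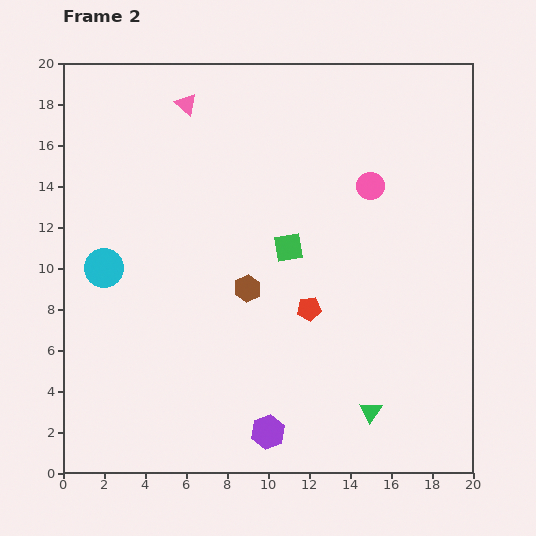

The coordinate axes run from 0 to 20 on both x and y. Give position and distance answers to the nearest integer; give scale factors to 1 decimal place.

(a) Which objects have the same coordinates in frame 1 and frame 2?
the red pentagon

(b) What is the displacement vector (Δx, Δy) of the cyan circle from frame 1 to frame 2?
(-6, -5)

The cyan circle was at (8, 15) in frame 1 and (2, 10) in frame 2.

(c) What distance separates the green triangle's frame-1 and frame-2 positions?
7

The green triangle moved from (13, 10) to (15, 3), a distance of √(2² + 7²) ≈ 7.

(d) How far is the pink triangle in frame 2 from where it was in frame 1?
1

The pink triangle moved from (7, 19) to (6, 18), a distance of √(1² + 1²) ≈ 1.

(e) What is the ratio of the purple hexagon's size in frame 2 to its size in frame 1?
1.5×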